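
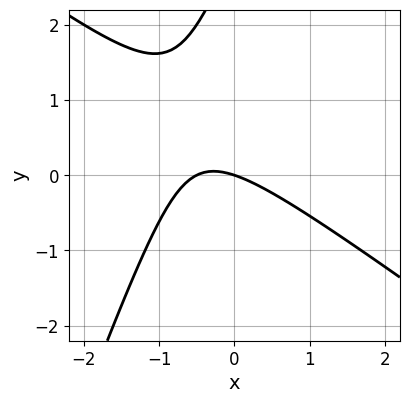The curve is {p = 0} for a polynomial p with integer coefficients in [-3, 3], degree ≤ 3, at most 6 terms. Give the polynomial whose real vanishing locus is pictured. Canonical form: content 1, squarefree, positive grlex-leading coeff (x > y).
Degree: the shape is more complex than any degree-1 curve, so deg p = 2.
From the visible intercepts: one y-axis crossing is at y = 0; it crosses the x-axis at the gridline x = 0.
The integer polynomial consistent with all of this is the stated p.

2*x^2 + 2*x*y - y^2 + x + 3*y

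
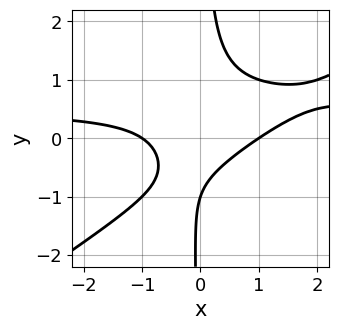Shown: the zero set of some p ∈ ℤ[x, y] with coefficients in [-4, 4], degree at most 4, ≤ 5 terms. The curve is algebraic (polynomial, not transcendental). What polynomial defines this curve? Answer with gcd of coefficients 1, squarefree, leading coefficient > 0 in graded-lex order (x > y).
2*x^2*y - 3*x*y^2 - x^2 + y + 1

First, deg p = 3. A generic line meets the curve in up to 3 points.
Then, from the visible intercepts: the x-axis gridline crossings are at x ∈ {-1, 1}; one y-axis crossing is at y = -1.
Finally, assembling these constraints gives the stated polynomial.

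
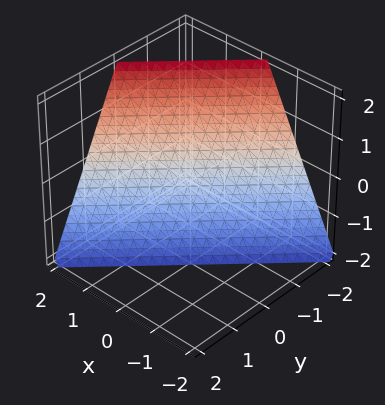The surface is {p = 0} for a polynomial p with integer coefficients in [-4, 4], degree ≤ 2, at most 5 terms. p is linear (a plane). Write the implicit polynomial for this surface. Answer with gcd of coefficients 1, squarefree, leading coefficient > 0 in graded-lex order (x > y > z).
2*x - 2*y - z - 2

1. deg p = 1. The surface is flat (a plane).
2. Reading off the gridlines: one y-axis crossing is at y = -1; one z-axis crossing is at z = -2; it crosses the x-axis at the gridline x = 1.
3. Matching integer coefficients to the picture gives p.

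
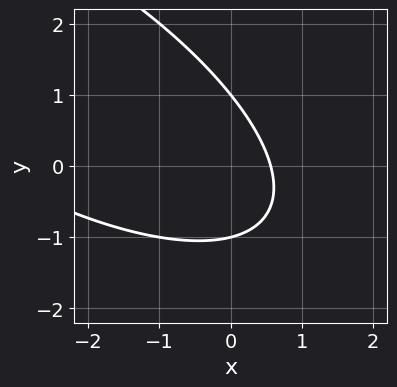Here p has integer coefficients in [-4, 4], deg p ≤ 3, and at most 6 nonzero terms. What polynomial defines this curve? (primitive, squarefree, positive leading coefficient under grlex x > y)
x^2 + 2*x*y + 2*y^2 + 3*x - 2

(a) Degree: no degree-1 curve has this shape, so deg p = 2.
(b) Checking where it meets the axes: among the integer gridlines, it crosses the y-axis at y ∈ {-1, 1}.
(c) Putting this together gives p.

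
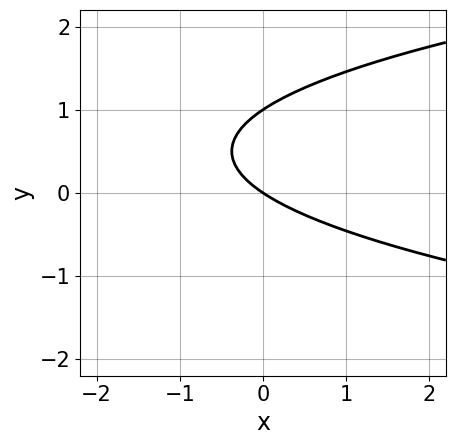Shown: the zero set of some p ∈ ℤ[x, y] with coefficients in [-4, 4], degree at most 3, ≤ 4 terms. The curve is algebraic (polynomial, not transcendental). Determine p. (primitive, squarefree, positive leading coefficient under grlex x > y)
3*y^2 - 2*x - 3*y

deg p = 2. The shape is more complex than any degree-1 curve.
Observable constraints: it crosses the x-axis at the gridline x = 0; among the integer gridlines, it crosses the y-axis at y ∈ {0, 1}.
Matching integer coefficients to the picture gives p.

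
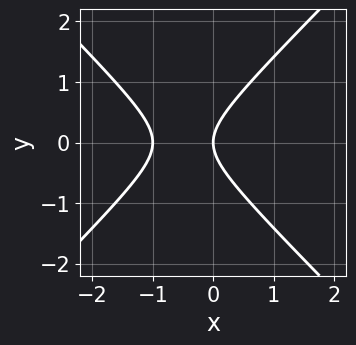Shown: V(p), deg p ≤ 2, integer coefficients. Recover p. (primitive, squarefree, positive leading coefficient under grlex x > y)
(a) deg p = 2. A generic line meets the curve in up to 2 points.
(b) Symmetries: the y ↦ −y reflection is a symmetry, so y appears only in even powers.
(c) Against the integer gridlines: among the integer gridlines, it crosses the x-axis at x ∈ {-1, 0}; it crosses the y-axis at the gridline y = 0.
(d) Fitting integer coefficients to these (and the overall shape) gives p.

x^2 - y^2 + x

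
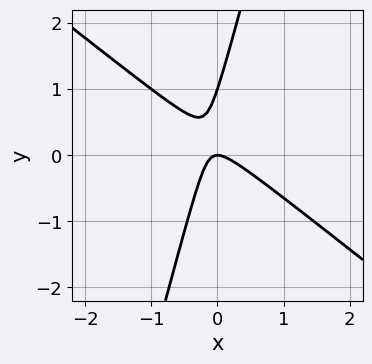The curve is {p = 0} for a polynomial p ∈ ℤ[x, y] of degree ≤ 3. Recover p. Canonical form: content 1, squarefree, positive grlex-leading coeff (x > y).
First, the degree is 2 — a generic line meets the curve in up to 2 points.
Then, against the integer gridlines: the y-axis gridline crossings are at y ∈ {0, 1}; it meets the x-axis at x = 0 (among the integer gridlines).
Finally, matching integer coefficients to the picture gives p.

3*x^2 + 3*x*y - y^2 + y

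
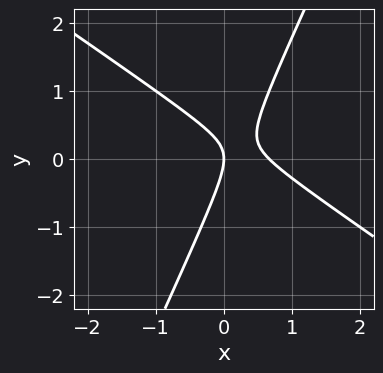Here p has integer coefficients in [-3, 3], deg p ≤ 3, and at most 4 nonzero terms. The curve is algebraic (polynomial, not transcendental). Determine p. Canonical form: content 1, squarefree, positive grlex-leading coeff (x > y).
3*x^2 + 3*x*y - 2*y^2 - 2*x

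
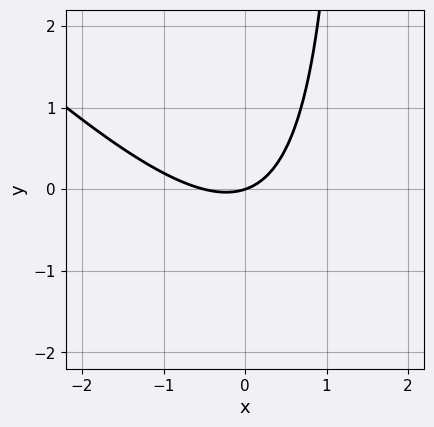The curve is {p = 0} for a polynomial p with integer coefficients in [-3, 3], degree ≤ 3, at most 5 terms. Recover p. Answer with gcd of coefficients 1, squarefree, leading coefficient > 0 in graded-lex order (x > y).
2*x^2 + 2*x*y + x - 3*y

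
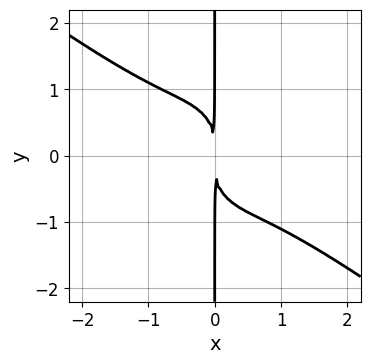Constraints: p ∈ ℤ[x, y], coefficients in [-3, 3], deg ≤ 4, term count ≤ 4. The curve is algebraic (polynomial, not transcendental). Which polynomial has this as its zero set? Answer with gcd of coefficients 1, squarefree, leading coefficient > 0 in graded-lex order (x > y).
First, the degree is 4 — a generic line meets the curve in up to 4 points.
Next, checking where it meets the axes: the visible y-axis segment lies entirely on the curve.
Finally, solving for integer coefficients yields p as stated.

3*x^4 + 3*x^3*y + 2*x*y^3 + 3*x^2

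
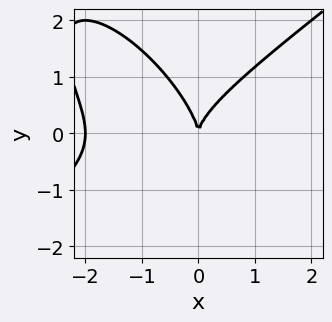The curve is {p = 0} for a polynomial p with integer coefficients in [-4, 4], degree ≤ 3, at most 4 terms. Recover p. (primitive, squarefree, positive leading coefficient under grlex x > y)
First, deg p = 3.
Next, reading off the gridlines: it meets the y-axis at y = 0 (among the integer gridlines); the x-axis gridline crossings are at x ∈ {-2, 0}.
Finally, the integer polynomial consistent with all of this is the stated p.

x^3 - x*y^2 - y^3 + 2*x^2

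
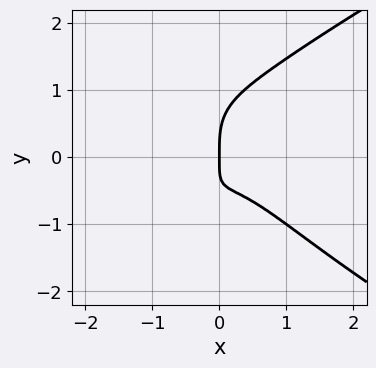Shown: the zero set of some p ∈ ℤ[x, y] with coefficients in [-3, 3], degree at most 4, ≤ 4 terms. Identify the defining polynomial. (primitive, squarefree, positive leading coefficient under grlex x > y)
2*y^4 - 3*x^3 - 3*x*y - 2*x

First, degree: the shape is more complex than any degree-3 curve, so deg p = 4.
Next, checking where it meets the axes: one x-axis crossing is at x = 0; it meets the y-axis at y = 0 (among the integer gridlines).
Finally, solving for integer coefficients yields p as stated.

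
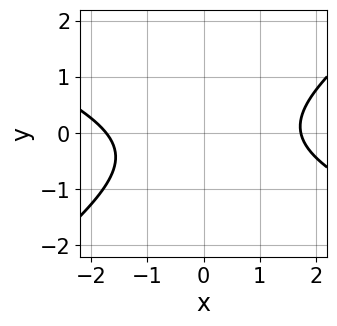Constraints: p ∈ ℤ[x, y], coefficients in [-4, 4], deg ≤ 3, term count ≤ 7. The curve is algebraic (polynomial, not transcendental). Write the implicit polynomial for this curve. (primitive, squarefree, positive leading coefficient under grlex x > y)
(a) Degree: a generic line meets the curve in up to 2 points, so deg p = 2.
(b) Reading off the gridlines: no y-intercept at any integer in the box.
(c) Assembling these constraints gives the stated polynomial.

x^2 + x*y - 3*y^2 - y - 3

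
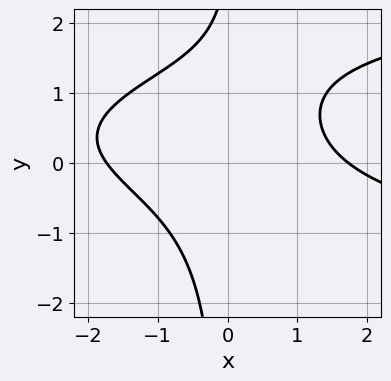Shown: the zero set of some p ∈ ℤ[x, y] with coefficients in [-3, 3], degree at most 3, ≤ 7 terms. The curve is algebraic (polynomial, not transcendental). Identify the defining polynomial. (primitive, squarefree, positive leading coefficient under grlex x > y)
First, degree: the shape is more complex than any degree-2 curve, so deg p = 3.
Then, reading off the gridlines: no y-intercept at any integer in the box.
Finally, assembling these constraints gives the stated polynomial.

2*x*y^2 - x^2 - 2*x*y - y + 3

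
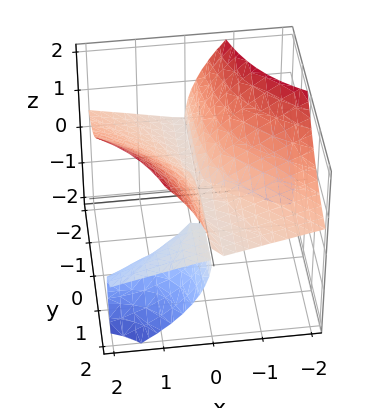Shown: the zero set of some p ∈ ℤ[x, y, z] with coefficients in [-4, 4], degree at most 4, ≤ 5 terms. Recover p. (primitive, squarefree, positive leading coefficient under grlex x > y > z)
The picture has 3 separate pieces. They look like related sheets of one shape, so recover p as a whole.
deg p = 3. A generic line meets the surface in up to 3 points.
Observable constraints: the visible y-axis segment lies entirely on the surface; one z-axis crossing is at z = 0; one x-axis crossing is at x = 0.
Solving for integer coefficients yields p as stated.

2*x*y*z - z^3 + x^2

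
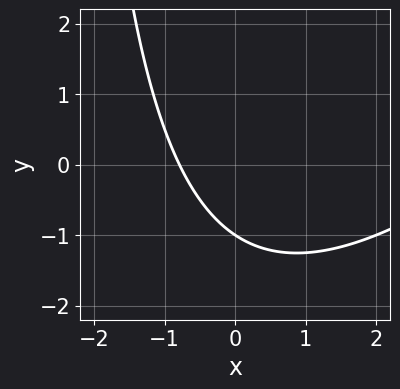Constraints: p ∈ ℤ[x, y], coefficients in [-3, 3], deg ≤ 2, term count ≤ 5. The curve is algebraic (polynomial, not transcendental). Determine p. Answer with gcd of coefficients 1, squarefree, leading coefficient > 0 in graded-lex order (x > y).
x^2 - x*y - 3*x - 3*y - 3

Degree: a generic line meets the curve in up to 2 points, so deg p = 2.
Checking where it meets the axes: it crosses the y-axis at the gridline y = -1.
These observations pin down the coefficients.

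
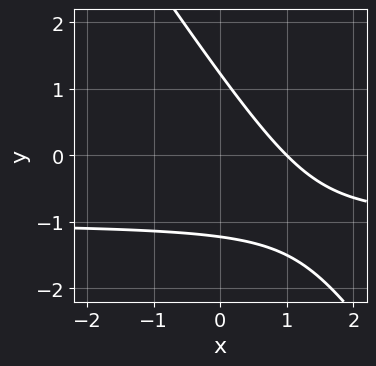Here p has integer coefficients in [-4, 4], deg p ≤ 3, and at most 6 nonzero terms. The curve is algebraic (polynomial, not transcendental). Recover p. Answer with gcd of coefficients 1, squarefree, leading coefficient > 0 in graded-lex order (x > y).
(a) Degree: no degree-1 curve has this shape, so deg p = 2.
(b) From the visible intercepts: one x-axis crossing is at x = 1.
(c) Assembling these constraints gives the stated polynomial.

3*x*y + 2*y^2 + 3*x - 3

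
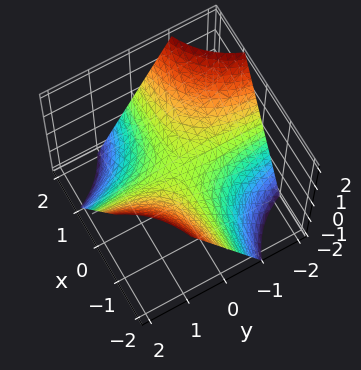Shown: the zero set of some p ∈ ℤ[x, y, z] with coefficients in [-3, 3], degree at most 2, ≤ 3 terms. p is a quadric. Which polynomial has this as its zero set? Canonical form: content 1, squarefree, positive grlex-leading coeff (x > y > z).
1. Degree: a saddle surface; a quadric, so deg p = 2.
2. Checking where it meets the axes: the visible x-axis segment lies entirely on the surface; it meets the z-axis at z = 0 (among the integer gridlines); every point of the y-axis in the box is on the surface.
3. Fitting integer coefficients to these (and the overall shape) gives p.

x*y + z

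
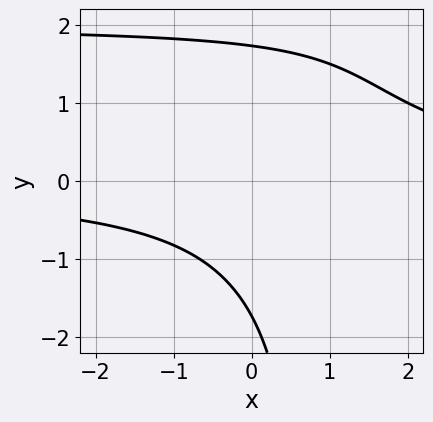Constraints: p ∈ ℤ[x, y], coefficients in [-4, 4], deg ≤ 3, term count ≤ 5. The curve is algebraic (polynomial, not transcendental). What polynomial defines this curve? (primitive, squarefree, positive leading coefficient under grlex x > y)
First, the degree is 3 — a generic line meets the curve in up to 3 points.
Then, reading off the gridlines: it misses every integer gridline on the x-axis.
Finally, the integer polynomial consistent with all of this is the stated p.

x*y^2 - 2*x*y - y^2 + 3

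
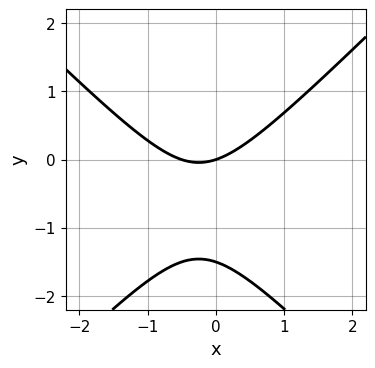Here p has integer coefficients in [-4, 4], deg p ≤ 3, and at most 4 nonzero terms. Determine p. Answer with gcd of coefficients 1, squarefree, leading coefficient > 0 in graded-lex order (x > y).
2*x^2 - 2*y^2 + x - 3*y

(a) Degree: the shape is more complex than any degree-1 curve, so deg p = 2.
(b) Observable constraints: it meets the x-axis at x = 0 (among the integer gridlines); it meets the y-axis at y = 0 (among the integer gridlines).
(c) These observations pin down the coefficients.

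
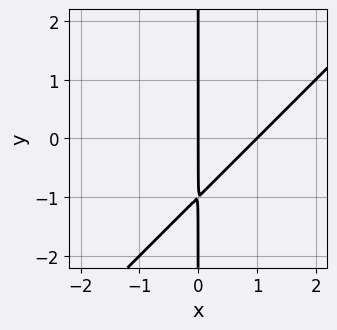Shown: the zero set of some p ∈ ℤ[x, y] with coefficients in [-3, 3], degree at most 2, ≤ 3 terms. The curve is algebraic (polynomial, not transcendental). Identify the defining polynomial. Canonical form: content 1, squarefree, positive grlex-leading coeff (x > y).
x^2 - x*y - x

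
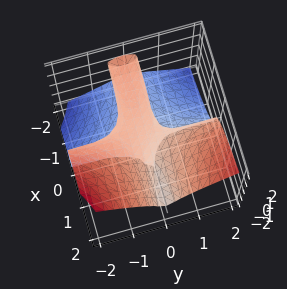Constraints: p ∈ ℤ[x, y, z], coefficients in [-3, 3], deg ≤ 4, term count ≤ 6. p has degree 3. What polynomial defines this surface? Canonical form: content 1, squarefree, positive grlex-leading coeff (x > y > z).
3*x*y^2 - 3*z^3 - x*z - y*z + z

1. Degree: the shape is more complex than any degree-2 surface, so deg p = 3.
2. Reading off the gridlines: it meets the z-axis at z = 0 (among the integer gridlines); the visible y-axis segment lies entirely on the surface; the visible x-axis segment lies entirely on the surface.
3. These observations pin down the coefficients.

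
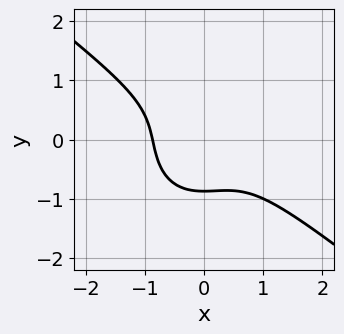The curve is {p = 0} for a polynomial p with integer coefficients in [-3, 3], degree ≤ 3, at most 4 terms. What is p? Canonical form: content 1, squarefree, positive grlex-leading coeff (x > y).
3*x^3 + 2*x^2*y + 3*y^3 + 2

1. Degree: no degree-2 curve has this shape, so deg p = 3.
2. The integer polynomial consistent with all of this is the stated p.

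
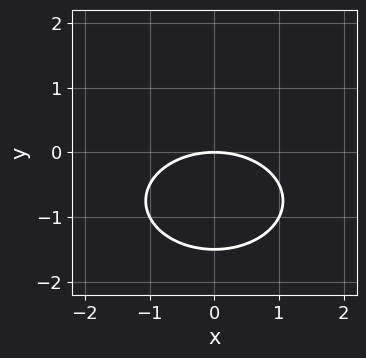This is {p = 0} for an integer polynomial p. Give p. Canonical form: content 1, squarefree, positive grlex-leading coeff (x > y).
1. Degree: a generic line meets the curve in up to 2 points, so deg p = 2.
2. Symmetries: mirror symmetry x ↦ −x ⇒ only even powers of x.
3. Against the integer gridlines: one x-axis crossing is at x = 0; it crosses the y-axis at the gridline y = 0.
4. Assembling these constraints gives the stated polynomial.

x^2 + 2*y^2 + 3*y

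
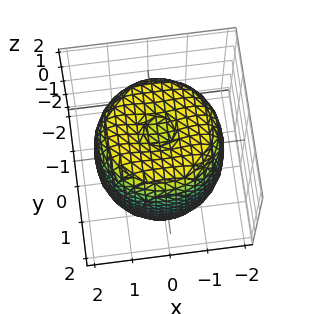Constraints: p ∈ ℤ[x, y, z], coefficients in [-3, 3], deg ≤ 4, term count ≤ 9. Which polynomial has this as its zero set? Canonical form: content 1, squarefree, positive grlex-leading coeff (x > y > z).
1. The degree is 4 — the shape is more complex than any degree-3 surface.
2. Symmetry: every cross-section ⟂ z is a circle, so x, y appear only via x² + y².
3. Observable constraints: a circular section at z = 1 has radius between 1 and 2.
4. The integer polynomial consistent with all of this is the stated p.

x^4 + 2*x^2*y^2 + y^4 - 2*x^2 - 2*y^2 + z^2 - 2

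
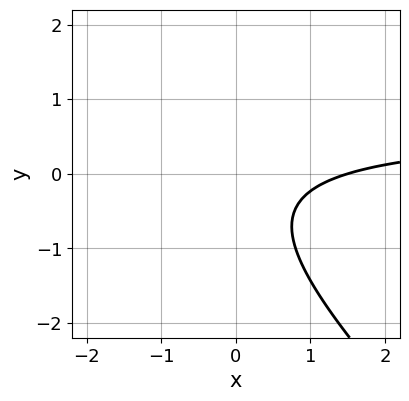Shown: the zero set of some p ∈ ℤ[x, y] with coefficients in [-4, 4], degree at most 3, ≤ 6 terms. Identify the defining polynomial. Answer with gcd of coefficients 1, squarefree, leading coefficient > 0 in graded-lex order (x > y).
The degree is 2 — the shape is more complex than any degree-1 curve.
Checking where it meets the axes: it misses every integer gridline on the y-axis.
Fitting integer coefficients to these (and the overall shape) gives p.

3*x*y + 3*y^2 - 2*x + 2*y + 3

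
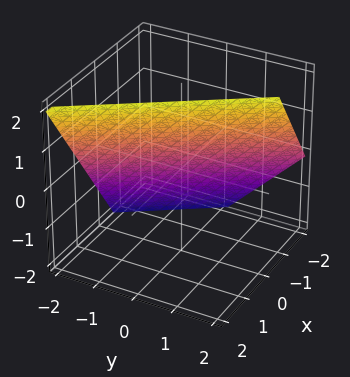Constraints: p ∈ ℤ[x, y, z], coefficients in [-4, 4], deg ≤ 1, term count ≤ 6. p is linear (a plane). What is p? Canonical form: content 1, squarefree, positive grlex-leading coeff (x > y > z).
3*x + 2*y - 2*z + 2

(a) deg p = 1. The surface is flat (a plane).
(b) Reading off the gridlines: it crosses the y-axis at the gridline y = -1; it meets the z-axis at z = 1 (among the integer gridlines).
(c) Fitting integer coefficients to these (and the overall shape) gives p.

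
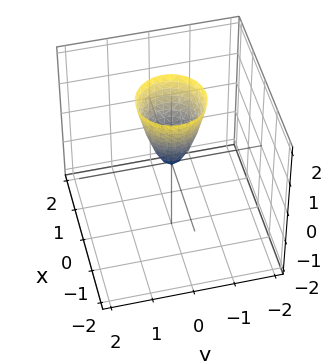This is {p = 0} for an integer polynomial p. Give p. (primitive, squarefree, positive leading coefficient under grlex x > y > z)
(a) deg p = 2.
(b) Symmetries: every cross-section ⟂ z is a circle, so x, y appear only via x² + y².
(c) From the visible intercepts: it meets the x-axis at x = 0 (among the integer gridlines); it meets the y-axis at y = 0 (among the integer gridlines); a circular section at z = 2 has radius between 0 and 1.
(d) Assembling these constraints gives the stated polynomial.

3*x^2 + 3*y^2 - z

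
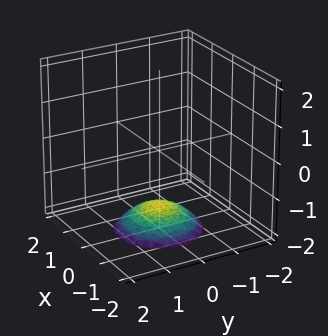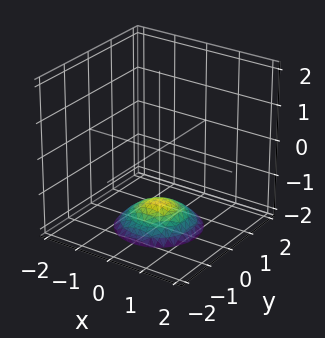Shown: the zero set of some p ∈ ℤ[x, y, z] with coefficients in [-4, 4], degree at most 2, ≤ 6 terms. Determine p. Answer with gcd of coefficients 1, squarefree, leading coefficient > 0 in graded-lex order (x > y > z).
deg p = 2. The shape is more complex than any degree-1 surface.
Symmetries: rotational symmetry about the z-axis ⇒ p depends on x, y only through x² + y².
From the axis intercepts and sections: it misses every integer gridline on the x-axis; the surface avoids every integer y-axis point in the box; a circular section at z = -2 has radius exactly 1.
Together with the visible shape, these determine p as stated.

x^2 + y^2 + 2*z + 3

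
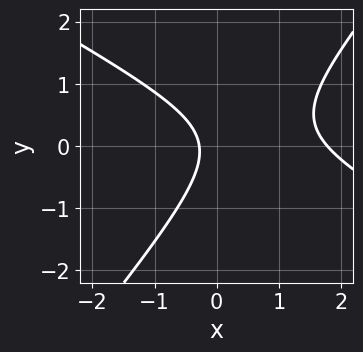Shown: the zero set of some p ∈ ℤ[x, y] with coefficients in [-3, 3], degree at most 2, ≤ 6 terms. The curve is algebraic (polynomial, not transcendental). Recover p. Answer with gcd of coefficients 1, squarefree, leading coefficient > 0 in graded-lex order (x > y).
(a) The degree is 2 — a generic line meets the curve in up to 2 points.
(b) Observable constraints: no y-intercept at any integer in the box.
(c) Putting this together gives p.

2*x^2 + 2*x*y - 3*y^2 - 3*x - 1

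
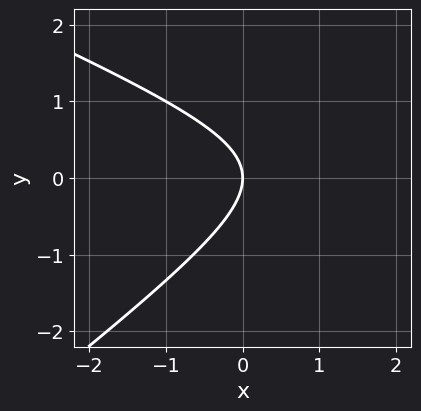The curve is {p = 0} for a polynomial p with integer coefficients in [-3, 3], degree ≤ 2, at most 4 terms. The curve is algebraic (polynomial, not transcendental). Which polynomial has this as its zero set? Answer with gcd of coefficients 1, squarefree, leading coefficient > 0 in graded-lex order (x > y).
x^2 + x*y - 3*y^2 - 3*x

(a) deg p = 2. No degree-1 curve has this shape.
(b) Observable constraints: it meets the y-axis at y = 0 (among the integer gridlines); it crosses the x-axis at the gridline x = 0.
(c) Assembling these constraints gives the stated polynomial.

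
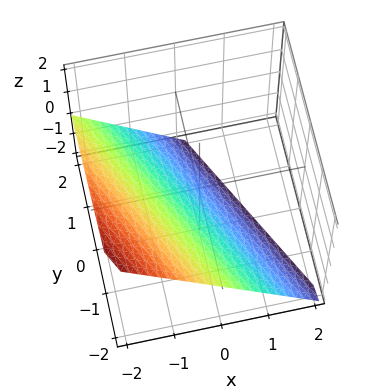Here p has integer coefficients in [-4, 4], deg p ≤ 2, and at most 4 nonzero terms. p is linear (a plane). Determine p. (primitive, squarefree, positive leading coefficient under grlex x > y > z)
First, deg p = 1. The surface is flat (a plane).
Then, reading off the gridlines: it crosses the y-axis at the gridline y = -2; it crosses the x-axis at the gridline x = -1.
Finally, solving for integer coefficients yields p as stated. Check: (0, 0, -1) on the z-axis lies on the surface, and p(0, 0, -1) = 0. ✓

2*x + y + 2*z + 2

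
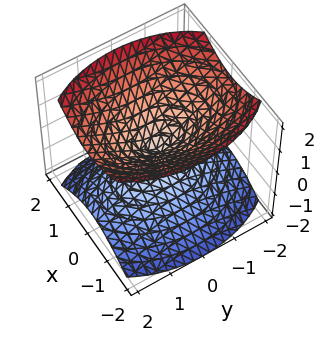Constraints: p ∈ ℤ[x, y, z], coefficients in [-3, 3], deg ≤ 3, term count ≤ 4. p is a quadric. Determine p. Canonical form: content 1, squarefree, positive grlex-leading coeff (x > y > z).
1. I count 2 distinct pieces. Treating them together as one polynomial.
2. Degree: two nappes meeting at a single point; a quadric, so deg p = 2.
3. Symmetries: it's symmetric under z → −z, forcing even powers of z; it's symmetric under y → −y, forcing even powers of y; it's symmetric under x → −x, forcing even powers of x.
4. From the visible intercepts: one z-axis crossing is at z = 0; it meets the x-axis at x = 0 (among the integer gridlines); one y-axis crossing is at y = 0.
5. Together with the visible shape, these determine p as stated.

2*x^2 + y^2 - 2*z^2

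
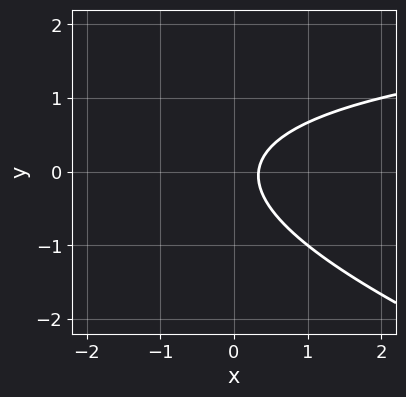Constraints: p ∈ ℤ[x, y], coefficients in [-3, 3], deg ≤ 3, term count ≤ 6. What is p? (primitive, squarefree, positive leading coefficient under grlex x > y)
x*y + 3*y^2 - 3*x + 1

1. Degree: the shape is more complex than any degree-1 curve, so deg p = 2.
2. From the visible intercepts: the curve avoids every integer y-axis point in the box.
3. Solving for integer coefficients yields p as stated.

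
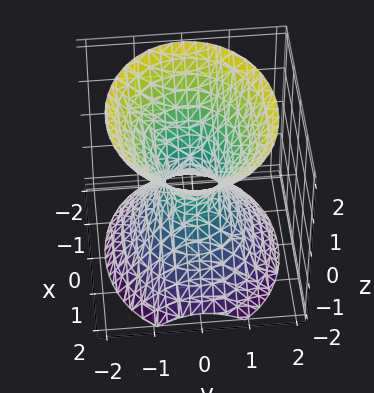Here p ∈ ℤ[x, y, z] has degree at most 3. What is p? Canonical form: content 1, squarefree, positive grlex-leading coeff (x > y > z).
Degree: one connected sheet with a waist; a quadric, so deg p = 2.
Symmetries: mirror symmetry y ↦ −y ⇒ only even powers of y; it's symmetric under z → −z, forcing even powers of z; the x ↦ −x reflection is a symmetry, so x appears only in even powers.
Checking where it meets the axes: it misses every integer gridline on the z-axis.
Assembling these constraints gives the stated polynomial.

2*x^2 + 3*y^2 - 2*z^2 - 1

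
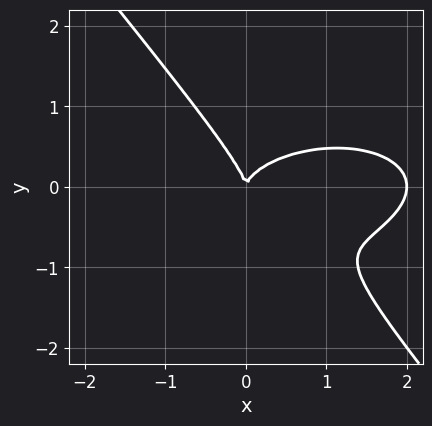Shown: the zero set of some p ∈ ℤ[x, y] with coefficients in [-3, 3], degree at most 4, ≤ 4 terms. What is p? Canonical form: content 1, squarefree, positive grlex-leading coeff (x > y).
First, the degree is 3 — the shape is more complex than any degree-2 curve.
Next, against the integer gridlines: the x-axis gridline crossings are at x ∈ {0, 2}; it meets the y-axis at y = 0 (among the integer gridlines).
Finally, together with the visible shape, these determine p as stated.

x^3 + 3*x*y^2 + 3*y^3 - 2*x^2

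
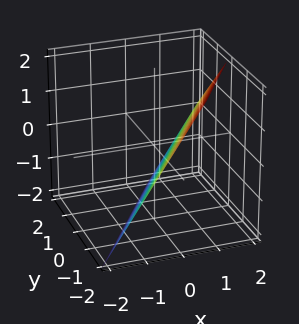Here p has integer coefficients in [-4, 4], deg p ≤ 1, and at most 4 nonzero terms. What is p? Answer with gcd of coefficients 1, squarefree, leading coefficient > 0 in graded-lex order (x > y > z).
1. Degree: every cross-section is a straight line — this is a plane, so deg p = 1.
2. Against the integer gridlines: one y-axis crossing is at y = -1; it meets the z-axis at z = -1 (among the integer gridlines).
3. These observations pin down the coefficients.

3*x - 2*y - 2*z - 2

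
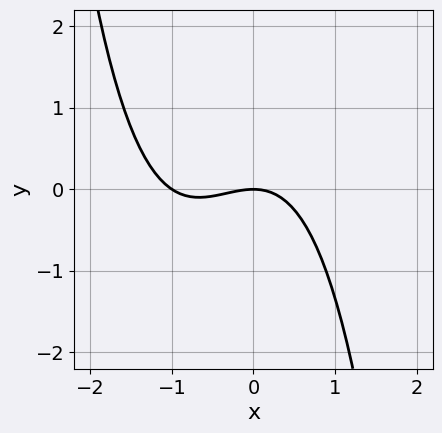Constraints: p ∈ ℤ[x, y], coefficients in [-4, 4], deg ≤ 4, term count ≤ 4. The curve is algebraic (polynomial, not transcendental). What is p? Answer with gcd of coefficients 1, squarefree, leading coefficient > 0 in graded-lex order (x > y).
Degree: a generic line meets the curve in up to 3 points, so deg p = 3.
From the axis intercepts and sections: one y-axis crossing is at y = 0; the x-axis gridline crossings are at x ∈ {-1, 0}.
Solving for integer coefficients yields p as stated.

2*x^3 + 2*x^2 + 3*y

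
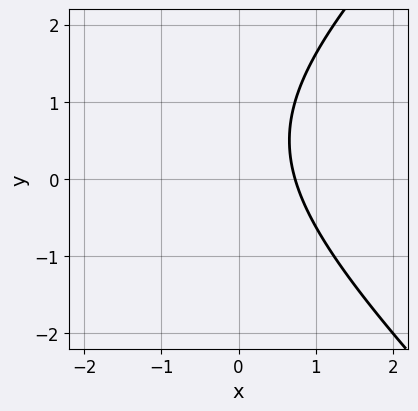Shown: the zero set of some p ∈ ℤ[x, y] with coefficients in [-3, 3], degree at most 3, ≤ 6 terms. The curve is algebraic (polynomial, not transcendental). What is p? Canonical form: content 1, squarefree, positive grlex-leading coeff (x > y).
x^2 - y^2 + 2*x + y - 2

The degree is 2 — a generic line meets the curve in up to 2 points.
From the axis intercepts and sections: no y-intercept at any integer in the box.
Fitting integer coefficients to these (and the overall shape) gives p.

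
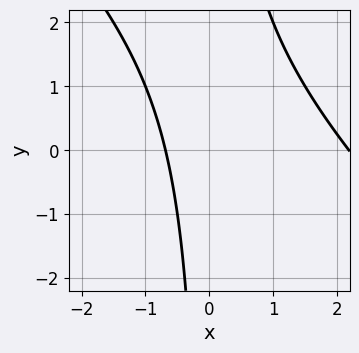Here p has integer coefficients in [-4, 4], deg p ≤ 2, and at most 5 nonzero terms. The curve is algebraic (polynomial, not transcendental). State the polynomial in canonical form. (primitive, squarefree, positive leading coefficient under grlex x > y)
2*x^2 + 2*x*y - 3*x - 3

(a) The degree is 2 — no degree-1 curve has this shape.
(b) Checking where it meets the axes: it misses every integer gridline on the y-axis.
(c) Solving for integer coefficients yields p as stated.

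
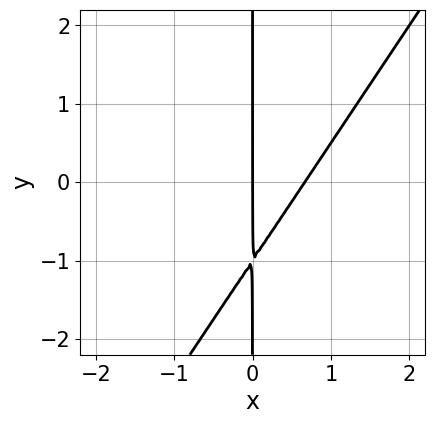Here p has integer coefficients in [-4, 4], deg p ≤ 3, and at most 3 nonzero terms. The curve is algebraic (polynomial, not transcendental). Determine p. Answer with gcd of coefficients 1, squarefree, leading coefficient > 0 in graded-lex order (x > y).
3*x^2 - 2*x*y - 2*x

(a) deg p = 2. A generic line meets the curve in up to 2 points.
(b) Checking where it meets the axes: it meets the x-axis at x = 0 (among the integer gridlines); the visible y-axis segment lies entirely on the curve.
(c) Matching integer coefficients to the picture gives p.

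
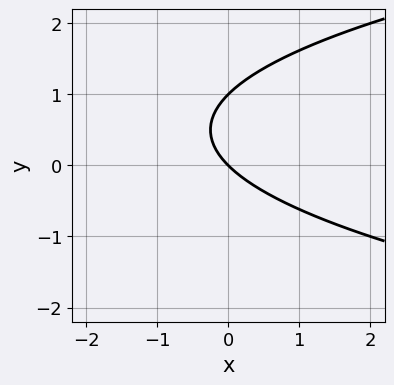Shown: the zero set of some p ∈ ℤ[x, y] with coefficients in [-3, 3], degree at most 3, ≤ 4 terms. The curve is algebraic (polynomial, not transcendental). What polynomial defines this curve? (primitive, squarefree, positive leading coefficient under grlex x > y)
y^2 - x - y

1. The degree is 2 — a generic line meets the curve in up to 2 points.
2. Observable constraints: one x-axis crossing is at x = 0; the y-axis gridline crossings are at y ∈ {0, 1}.
3. These observations pin down the coefficients.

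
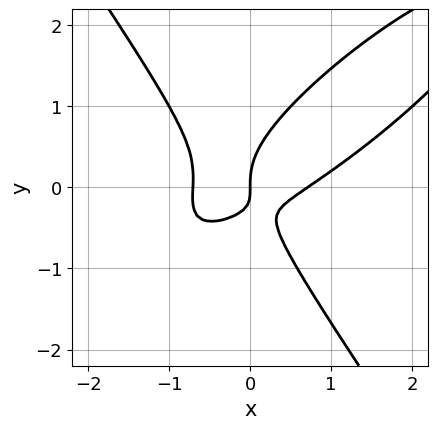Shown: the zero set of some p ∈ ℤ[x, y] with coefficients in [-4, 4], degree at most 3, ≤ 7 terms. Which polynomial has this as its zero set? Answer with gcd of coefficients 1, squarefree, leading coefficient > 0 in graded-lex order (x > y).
First, the degree is 3 — no degree-2 curve has this shape.
Then, checking where it meets the axes: one y-axis crossing is at y = 0; one x-axis crossing is at x = 0.
Finally, assembling these constraints gives the stated polynomial.

2*x^3 - 3*x^2*y + 2*y^3 - 2*x*y - x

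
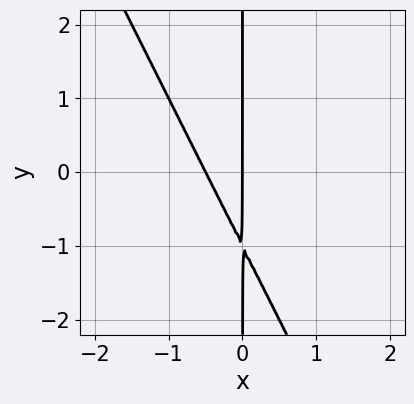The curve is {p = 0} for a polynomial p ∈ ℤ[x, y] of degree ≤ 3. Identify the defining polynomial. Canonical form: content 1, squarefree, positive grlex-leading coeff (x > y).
(a) Degree: no degree-1 curve has this shape, so deg p = 2.
(b) From the axis intercepts and sections: every point of the y-axis in the box is on the curve; one x-axis crossing is at x = 0.
(c) Matching integer coefficients to the picture gives p.

2*x^2 + x*y + x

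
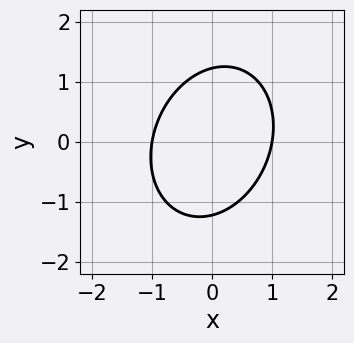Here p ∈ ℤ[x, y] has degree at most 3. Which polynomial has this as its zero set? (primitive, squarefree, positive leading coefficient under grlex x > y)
3*x^2 - x*y + 2*y^2 - 3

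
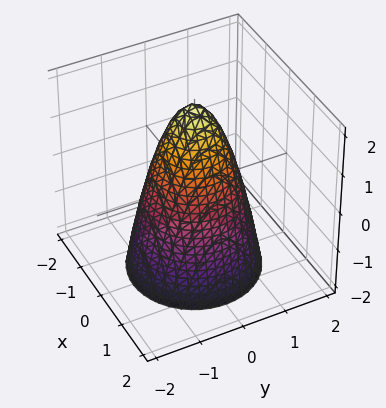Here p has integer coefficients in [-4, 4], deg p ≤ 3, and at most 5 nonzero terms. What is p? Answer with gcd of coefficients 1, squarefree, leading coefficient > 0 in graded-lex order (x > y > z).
The degree is 2 — no degree-1 surface has this shape.
Symmetry: every cross-section ⟂ z is a circle, so x, y appear only via x² + y².
Checking where it meets the axes: it crosses the z-axis at the gridline z = 2; among the integer gridlines, it crosses the y-axis at y ∈ {-1, 1}; a circular section at z = 1 has radius between 0 and 1; the x-axis gridline crossings are at x ∈ {-1, 1}.
Matching integer coefficients to the picture gives p.

2*x^2 + 2*y^2 + z - 2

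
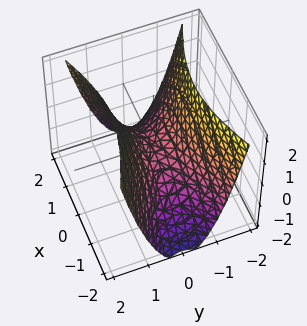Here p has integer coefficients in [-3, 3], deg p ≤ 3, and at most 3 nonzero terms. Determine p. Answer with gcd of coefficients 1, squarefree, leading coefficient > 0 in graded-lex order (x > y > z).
x^2 - 3*y^2 + 2*z

(a) Degree: a saddle surface; a quadric, so deg p = 2.
(b) Symmetries: the x ↦ −x reflection is a symmetry, so x appears only in even powers; mirror symmetry y ↦ −y ⇒ only even powers of y.
(c) Observable constraints: it crosses the x-axis at the gridline x = 0; one z-axis crossing is at z = 0.
(d) These observations pin down the coefficients.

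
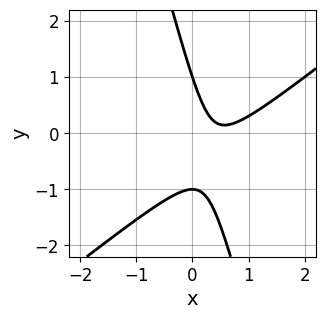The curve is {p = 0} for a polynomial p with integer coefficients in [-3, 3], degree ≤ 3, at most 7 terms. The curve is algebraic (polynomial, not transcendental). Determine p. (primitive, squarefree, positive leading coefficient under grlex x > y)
1. deg p = 2. No degree-1 curve has this shape.
2. From the axis intercepts and sections: it misses every integer gridline on the x-axis; the y-axis gridline crossings are at y ∈ {-1, 1}.
3. Solving for integer coefficients yields p as stated.

3*x^2 - 3*x*y - y^2 - 3*x + 1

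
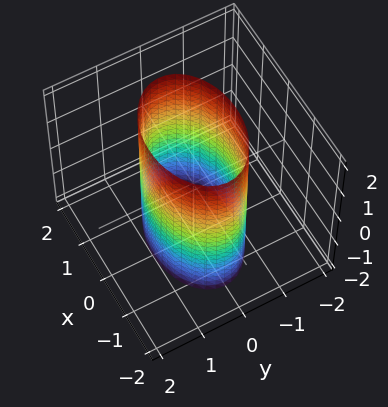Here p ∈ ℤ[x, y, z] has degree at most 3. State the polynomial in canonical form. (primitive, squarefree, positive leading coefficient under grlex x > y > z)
x^2 + 2*y^2 - 2

First, deg p = 2. Constant cross-section along one axis; a quadric.
Then, symmetries: the y ↦ −y reflection is a symmetry, so y appears only in even powers; mirror symmetry x ↦ −x ⇒ only even powers of x; mirror symmetry z ↦ −z ⇒ only even powers of z.
Next, reading off the gridlines: it misses every integer gridline on the z-axis; the y-axis gridline crossings are at y ∈ {-1, 1}.
Finally, together with the visible shape, these determine p as stated.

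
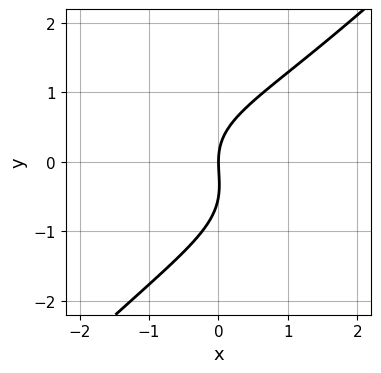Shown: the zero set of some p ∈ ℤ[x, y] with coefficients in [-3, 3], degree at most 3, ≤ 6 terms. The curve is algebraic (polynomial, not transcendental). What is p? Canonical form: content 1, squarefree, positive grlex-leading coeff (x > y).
1. The degree is 3 — the shape is more complex than any degree-2 curve.
2. Reading off the gridlines: one x-axis crossing is at x = 0; it crosses the y-axis at the gridline y = 0.
3. The integer polynomial consistent with all of this is the stated p.

x^2*y + x*y^2 - 2*y^3 - y^2 + 3*x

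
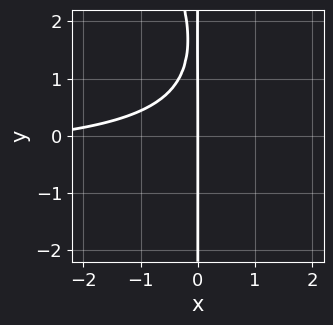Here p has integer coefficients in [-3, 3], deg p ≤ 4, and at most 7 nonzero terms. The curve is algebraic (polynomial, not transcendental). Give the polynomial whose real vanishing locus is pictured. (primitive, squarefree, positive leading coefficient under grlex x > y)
2*x^2*y + x*y^2 + x^2 - 3*x*y + 3*x

First, deg p = 3. The shape is more complex than any degree-2 curve.
Next, checking where it meets the axes: every point of the y-axis in the box is on the curve; it meets the x-axis at x = 0 (among the integer gridlines).
Finally, together with the visible shape, these determine p as stated.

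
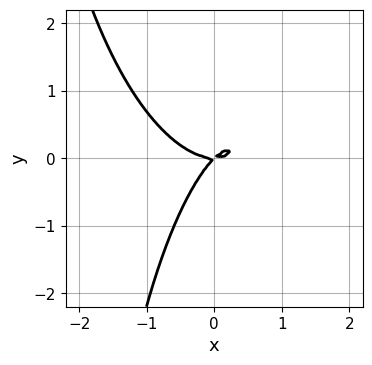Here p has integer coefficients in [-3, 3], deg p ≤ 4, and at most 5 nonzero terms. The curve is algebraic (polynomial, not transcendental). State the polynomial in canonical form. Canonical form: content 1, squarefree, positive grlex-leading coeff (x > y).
3*x^3 + x*y^2 - 3*x*y + 3*y^2

1. The degree is 3 — the shape is more complex than any degree-2 curve.
2. From the axis intercepts and sections: it meets the x-axis at x = 0 (among the integer gridlines); it crosses the y-axis at the gridline y = 0.
3. Together with the visible shape, these determine p as stated.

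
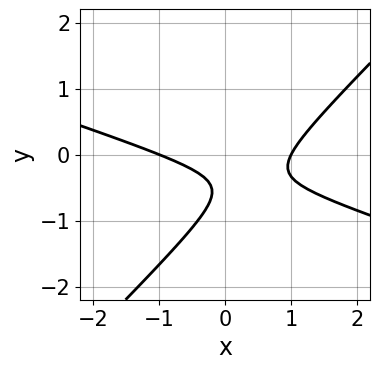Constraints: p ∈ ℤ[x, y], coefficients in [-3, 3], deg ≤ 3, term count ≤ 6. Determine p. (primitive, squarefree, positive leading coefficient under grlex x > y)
First, deg p = 2.
Next, observable constraints: no y-intercept at any integer in the box; among the integer gridlines, it crosses the x-axis at x ∈ {-1, 1}.
Finally, solving for integer coefficients yields p as stated.

x^2 + 2*x*y - 3*y^2 - 3*y - 1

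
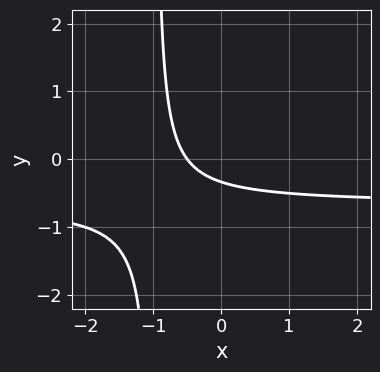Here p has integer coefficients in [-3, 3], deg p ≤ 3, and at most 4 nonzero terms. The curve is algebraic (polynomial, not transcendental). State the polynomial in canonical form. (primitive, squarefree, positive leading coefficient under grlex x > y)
3*x*y + 2*x + 3*y + 1

1. Degree: a generic line meets the curve in up to 2 points, so deg p = 2.
2. Solving for integer coefficients yields p as stated.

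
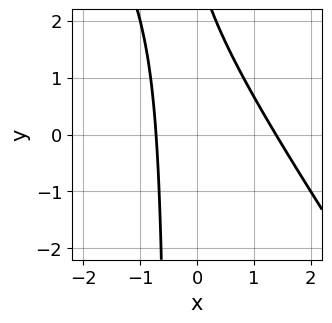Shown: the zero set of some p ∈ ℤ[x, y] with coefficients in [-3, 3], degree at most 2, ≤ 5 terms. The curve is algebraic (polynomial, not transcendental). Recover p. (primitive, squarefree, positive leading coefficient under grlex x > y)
3*x^2 + 2*x*y - 2*x + y - 3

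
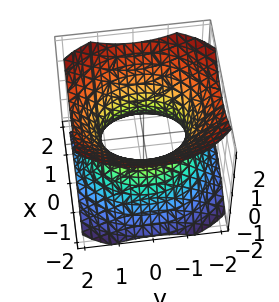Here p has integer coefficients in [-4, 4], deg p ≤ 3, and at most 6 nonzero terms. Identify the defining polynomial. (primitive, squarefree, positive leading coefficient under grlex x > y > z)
1. The degree is 2 — one connected sheet with a waist; a quadric.
2. Symmetries: it's symmetric under z → −z, forcing even powers of z; the y ↦ −y reflection is a symmetry, so y appears only in even powers; mirror symmetry x ↦ −x ⇒ only even powers of x.
3. Observable constraints: the x-axis gridline crossings are at x ∈ {-1, 1}; the surface avoids every integer z-axis point in the box.
4. Putting this together gives p.

3*x^2 + 2*y^2 - 3*z^2 - 3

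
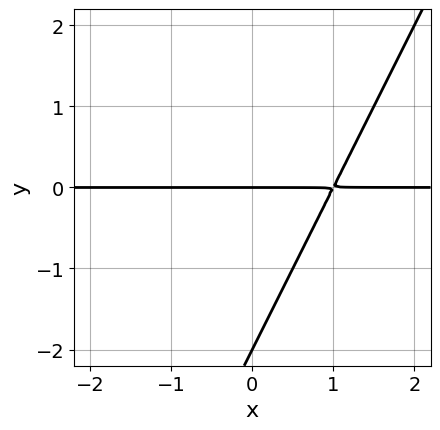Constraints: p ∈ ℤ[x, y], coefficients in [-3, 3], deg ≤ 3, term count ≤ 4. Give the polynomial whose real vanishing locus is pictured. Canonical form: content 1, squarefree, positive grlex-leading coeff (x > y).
1. deg p = 2. The shape is more complex than any degree-1 curve.
2. From the axis intercepts and sections: the visible x-axis segment lies entirely on the curve; among the integer gridlines, it crosses the y-axis at y ∈ {-2, 0}.
3. The integer polynomial consistent with all of this is the stated p.

2*x*y - y^2 - 2*y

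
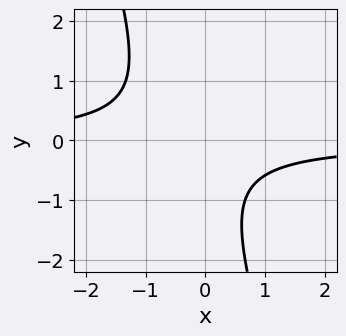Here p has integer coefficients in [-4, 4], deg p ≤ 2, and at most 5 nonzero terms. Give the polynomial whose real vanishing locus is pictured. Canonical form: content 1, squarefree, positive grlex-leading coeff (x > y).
deg p = 2. No degree-1 curve has this shape.
Observable constraints: no y-intercept at any integer in the box; the curve avoids every integer x-axis point in the box.
The integer polynomial consistent with all of this is the stated p.

3*x*y + y^2 + y + 2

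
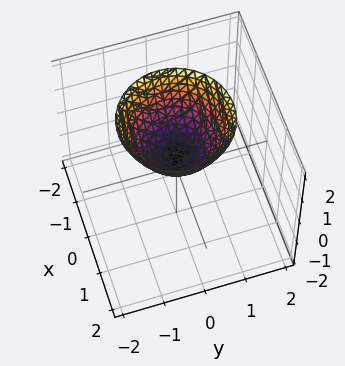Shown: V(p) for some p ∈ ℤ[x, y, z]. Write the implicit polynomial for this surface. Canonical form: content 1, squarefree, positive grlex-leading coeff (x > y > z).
3*x^2 + 3*y^2 - 3*z + 1

First, degree: a generic line meets the surface in up to 2 points, so deg p = 2.
Next, symmetries: rotational symmetry about the z-axis ⇒ p depends on x, y only through x² + y².
Then, observable constraints: no x-intercept at any integer in the box; no y-intercept at any integer in the box.
Finally, the integer polynomial consistent with all of this is the stated p.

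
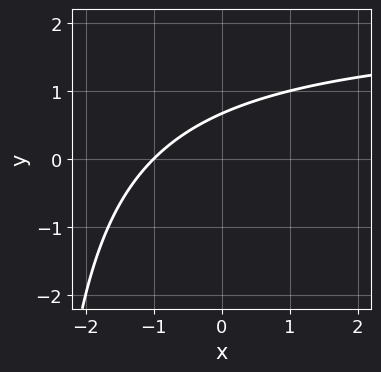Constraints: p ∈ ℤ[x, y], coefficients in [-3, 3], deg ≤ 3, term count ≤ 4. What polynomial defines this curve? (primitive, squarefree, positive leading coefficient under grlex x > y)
The degree is 2 — no degree-1 curve has this shape.
Against the integer gridlines: one x-axis crossing is at x = -1.
Fitting integer coefficients to these (and the overall shape) gives p.

x*y - 2*x + 3*y - 2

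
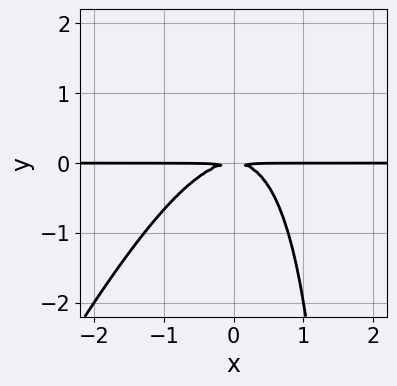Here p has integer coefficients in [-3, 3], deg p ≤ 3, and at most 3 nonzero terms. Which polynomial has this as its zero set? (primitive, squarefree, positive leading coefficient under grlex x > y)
The degree is 3 — a generic line meets the curve in up to 3 points.
Reading off the gridlines: every point of the x-axis in the box is on the curve.
Solving for integer coefficients yields p as stated.

2*x^2*y - x*y^2 + 2*y^2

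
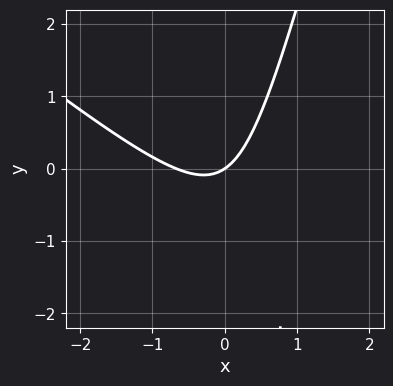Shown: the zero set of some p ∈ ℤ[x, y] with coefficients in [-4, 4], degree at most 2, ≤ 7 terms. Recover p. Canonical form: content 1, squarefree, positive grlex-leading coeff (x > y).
3*x^2 + 3*x*y - y^2 + 2*x - 3*y

1. The degree is 2 — the shape is more complex than any degree-1 curve.
2. Checking where it meets the axes: it crosses the y-axis at the gridline y = 0; it meets the x-axis at x = 0 (among the integer gridlines).
3. The integer polynomial consistent with all of this is the stated p.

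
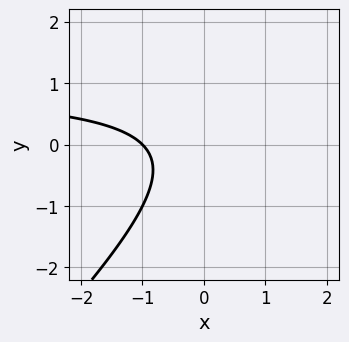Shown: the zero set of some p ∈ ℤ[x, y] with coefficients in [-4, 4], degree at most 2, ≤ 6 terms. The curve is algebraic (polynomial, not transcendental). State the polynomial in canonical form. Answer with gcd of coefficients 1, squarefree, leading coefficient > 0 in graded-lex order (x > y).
x*y - y^2 - x - 1

(a) The degree is 2 — a generic line meets the curve in up to 2 points.
(b) Against the integer gridlines: one x-axis crossing is at x = -1; the curve avoids every integer y-axis point in the box.
(c) Assembling these constraints gives the stated polynomial.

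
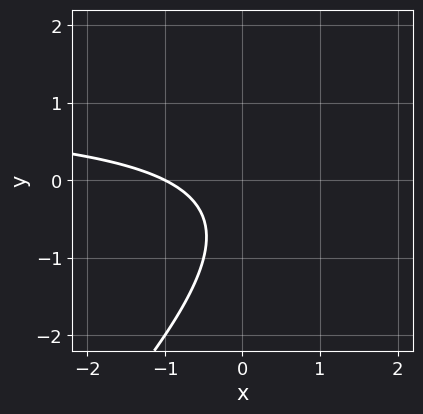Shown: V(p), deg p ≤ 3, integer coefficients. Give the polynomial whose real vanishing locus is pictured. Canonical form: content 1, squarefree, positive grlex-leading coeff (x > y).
x*y - y^2 - x - y - 1

(a) Degree: a generic line meets the curve in up to 2 points, so deg p = 2.
(b) Observable constraints: no y-intercept at any integer in the box; it meets the x-axis at x = -1 (among the integer gridlines).
(c) Fitting integer coefficients to these (and the overall shape) gives p.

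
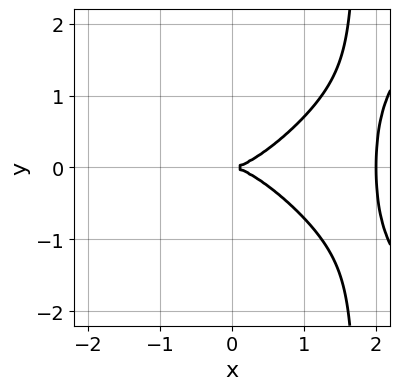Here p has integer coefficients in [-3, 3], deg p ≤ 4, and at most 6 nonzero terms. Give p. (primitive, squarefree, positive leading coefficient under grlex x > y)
x^4 - x^2*y^2 - 2*x^3 + 3*y^2

The degree is 4 — the shape is more complex than any degree-3 curve.
Symmetries: the y ↦ −y reflection is a symmetry, so y appears only in even powers.
Observable constraints: among the integer gridlines, it crosses the x-axis at x ∈ {0, 2}; it crosses the y-axis at the gridline y = 0.
Assembling these constraints gives the stated polynomial.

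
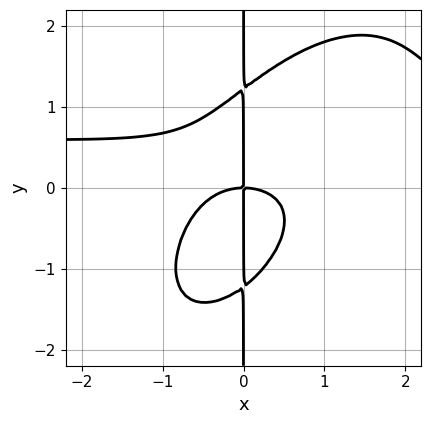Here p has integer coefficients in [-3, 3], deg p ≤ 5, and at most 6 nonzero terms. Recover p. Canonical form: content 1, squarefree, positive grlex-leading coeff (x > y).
3*x^3*y - 3*x^2*y^2 + 2*x*y^3 - 2*x^3 - 3*x*y

(a) deg p = 4. A generic line meets the curve in up to 4 points.
(b) Against the integer gridlines: the visible y-axis segment lies entirely on the curve; one x-axis crossing is at x = 0.
(c) The integer polynomial consistent with all of this is the stated p.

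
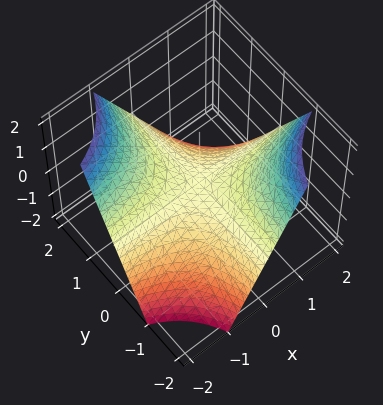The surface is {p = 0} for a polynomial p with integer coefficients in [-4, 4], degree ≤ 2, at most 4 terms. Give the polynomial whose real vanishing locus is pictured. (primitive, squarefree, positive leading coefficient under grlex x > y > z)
1. The degree is 2 — a saddle surface; a quadric.
2. From the visible intercepts: the visible y-axis segment lies entirely on the surface; it meets the z-axis at z = 0 (among the integer gridlines); the visible x-axis segment lies entirely on the surface.
3. These observations pin down the coefficients.

x*y + z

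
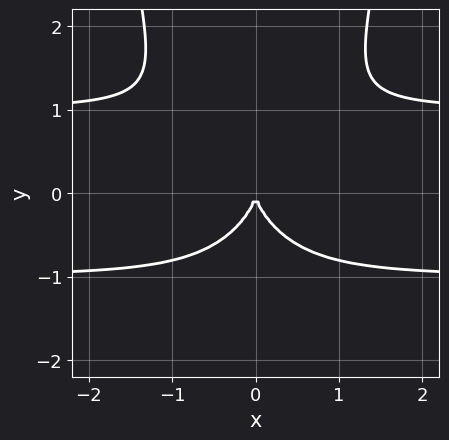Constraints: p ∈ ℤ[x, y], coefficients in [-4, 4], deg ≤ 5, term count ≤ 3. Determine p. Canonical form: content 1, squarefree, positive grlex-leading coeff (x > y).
3*x^2*y^2 - 2*y^3 - 3*x^2

Degree: no degree-3 curve has this shape, so deg p = 4.
Symmetries: it's symmetric under x → −x, forcing even powers of x.
Against the integer gridlines: one x-axis crossing is at x = 0; one y-axis crossing is at y = 0.
Putting this together gives p.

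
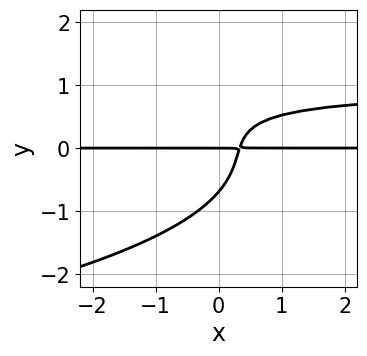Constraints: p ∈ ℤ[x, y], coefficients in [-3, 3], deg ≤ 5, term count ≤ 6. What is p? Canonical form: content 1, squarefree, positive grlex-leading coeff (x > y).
3*y^4 + 3*x*y^2 - 3*x*y + y

Degree: a generic line meets the curve in up to 4 points, so deg p = 4.
Reading off the gridlines: it meets the y-axis at y = 0 (among the integer gridlines); every point of the x-axis in the box is on the curve.
Matching integer coefficients to the picture gives p.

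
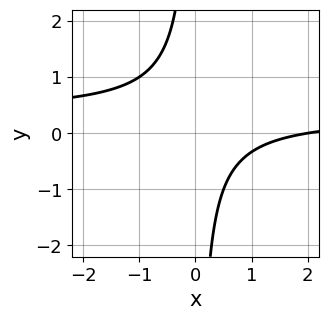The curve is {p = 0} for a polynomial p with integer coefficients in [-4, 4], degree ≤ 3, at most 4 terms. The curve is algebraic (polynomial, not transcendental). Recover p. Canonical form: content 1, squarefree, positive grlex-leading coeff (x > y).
First, degree: no degree-1 curve has this shape, so deg p = 2.
Then, observable constraints: one x-axis crossing is at x = 2; no y-intercept at any integer in the box.
Finally, the integer polynomial consistent with all of this is the stated p.

3*x*y - x + 2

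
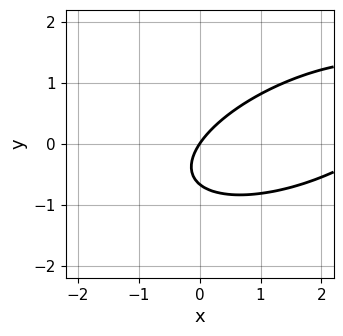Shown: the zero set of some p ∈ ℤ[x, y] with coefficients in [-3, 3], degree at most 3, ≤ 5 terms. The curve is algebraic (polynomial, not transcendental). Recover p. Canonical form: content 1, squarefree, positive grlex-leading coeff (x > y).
x^2 - 2*x*y + 3*y^2 - 3*x + 2*y

The degree is 2 — the shape is more complex than any degree-1 curve.
Against the integer gridlines: it meets the x-axis at x = 0 (among the integer gridlines); one y-axis crossing is at y = 0.
Assembling these constraints gives the stated polynomial.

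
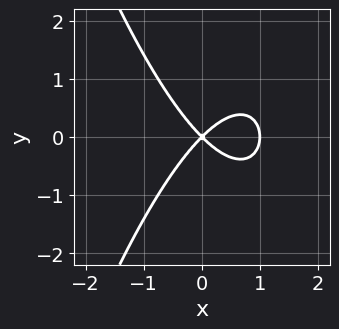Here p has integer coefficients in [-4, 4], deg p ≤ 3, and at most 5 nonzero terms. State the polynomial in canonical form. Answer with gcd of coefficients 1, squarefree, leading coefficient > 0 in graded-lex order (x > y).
1. Degree: no degree-2 curve has this shape, so deg p = 3.
2. Symmetries: the y ↦ −y reflection is a symmetry, so y appears only in even powers.
3. Observable constraints: one y-axis crossing is at y = 0; among the integer gridlines, it crosses the x-axis at x ∈ {0, 1}.
4. These observations pin down the coefficients.

x^3 - x^2 + y^2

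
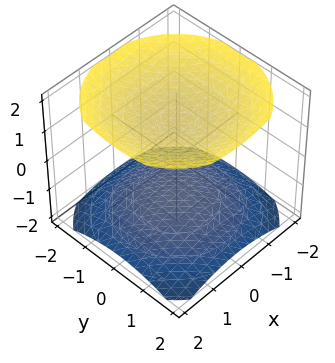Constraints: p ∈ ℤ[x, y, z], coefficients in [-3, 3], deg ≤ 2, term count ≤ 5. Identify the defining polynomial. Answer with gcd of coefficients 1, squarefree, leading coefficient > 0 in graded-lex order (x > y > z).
x^2 + y^2 - 2*z^2 + 3

I count 2 distinct pieces.
deg p = 2.
Symmetries: rotational symmetry about the z-axis ⇒ p depends on x, y only through x² + y²; it's symmetric under z → −z, forcing even powers of z.
Against the integer gridlines: it misses every integer gridline on the x-axis; it misses every integer gridline on the y-axis.
Matching integer coefficients to the picture gives p.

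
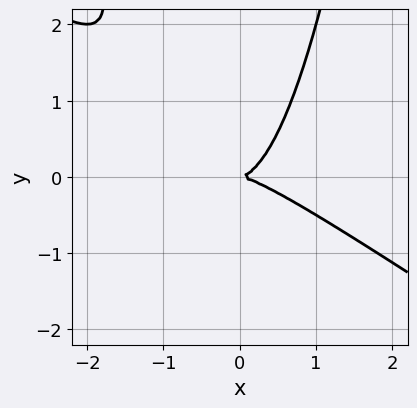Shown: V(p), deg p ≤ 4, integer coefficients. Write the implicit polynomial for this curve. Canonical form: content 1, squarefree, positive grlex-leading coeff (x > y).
1. The degree is 3 — no degree-2 curve has this shape.
2. Observable constraints: it meets the y-axis at y = 0 (among the integer gridlines); one x-axis crossing is at x = 0.
3. Solving for integer coefficients yields p as stated.

2*x^3 + 3*x^2*y - 2*y^2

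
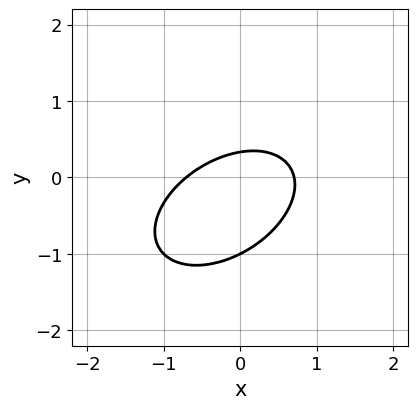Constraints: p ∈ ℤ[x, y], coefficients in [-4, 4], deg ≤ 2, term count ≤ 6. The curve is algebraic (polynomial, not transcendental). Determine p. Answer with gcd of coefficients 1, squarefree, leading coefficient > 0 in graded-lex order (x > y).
2*x^2 - 2*x*y + 3*y^2 + 2*y - 1

deg p = 2. No degree-1 curve has this shape.
From the visible intercepts: it crosses the y-axis at the gridline y = -1.
Solving for integer coefficients yields p as stated.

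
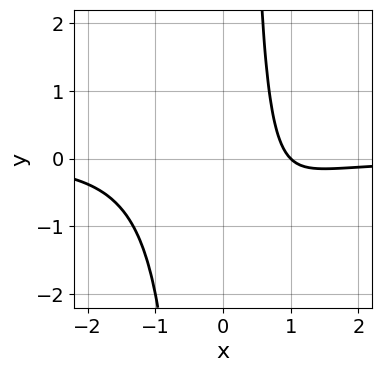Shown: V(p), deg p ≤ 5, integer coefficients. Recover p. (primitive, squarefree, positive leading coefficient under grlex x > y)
x^3*y + x - 1

(a) deg p = 4.
(b) From the axis intercepts and sections: it meets the x-axis at x = 1 (among the integer gridlines); no y-intercept at any integer in the box.
(c) Together with the visible shape, these determine p as stated.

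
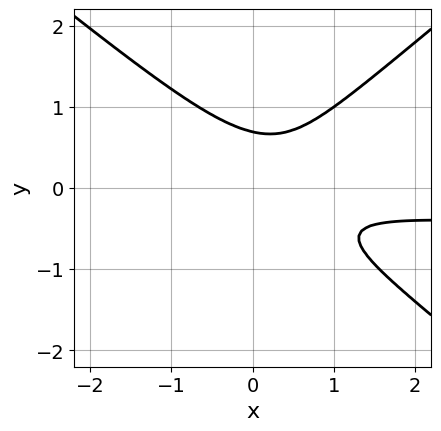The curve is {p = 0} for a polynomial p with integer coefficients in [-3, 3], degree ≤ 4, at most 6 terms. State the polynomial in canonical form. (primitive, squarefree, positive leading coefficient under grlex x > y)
2*x^2*y - 3*y^3 + x^2 - x + 1

The degree is 3 — the shape is more complex than any degree-2 curve.
Checking where it meets the axes: the curve avoids every integer x-axis point in the box.
Together with the visible shape, these determine p as stated.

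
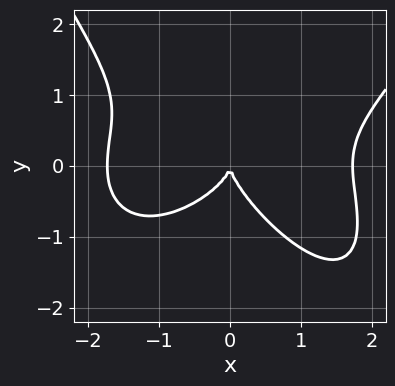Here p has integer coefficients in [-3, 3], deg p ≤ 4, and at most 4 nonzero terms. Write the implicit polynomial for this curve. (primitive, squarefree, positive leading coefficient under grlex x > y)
x^4 - 2*x*y^2 - 3*y^3 - 3*x^2

(a) Degree: the shape is more complex than any degree-3 curve, so deg p = 4.
(b) Observable constraints: one x-axis crossing is at x = 0; one y-axis crossing is at y = 0.
(c) Assembling these constraints gives the stated polynomial.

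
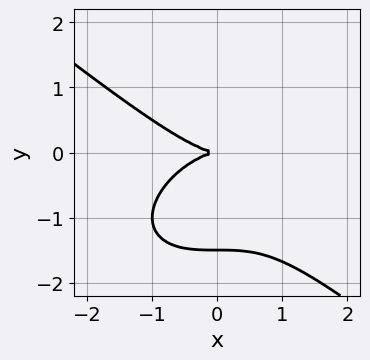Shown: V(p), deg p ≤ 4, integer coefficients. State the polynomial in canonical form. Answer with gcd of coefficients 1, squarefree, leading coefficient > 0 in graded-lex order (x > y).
x^3 + 2*y^3 + 3*y^2

(a) Degree: a generic line meets the curve in up to 3 points, so deg p = 3.
(b) Checking where it meets the axes: one y-axis crossing is at y = 0; it crosses the x-axis at the gridline x = 0.
(c) These observations pin down the coefficients.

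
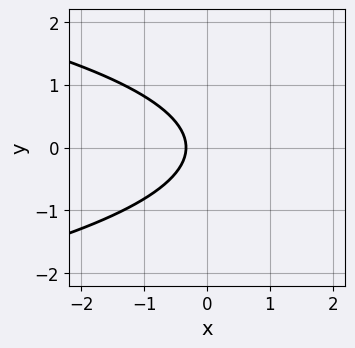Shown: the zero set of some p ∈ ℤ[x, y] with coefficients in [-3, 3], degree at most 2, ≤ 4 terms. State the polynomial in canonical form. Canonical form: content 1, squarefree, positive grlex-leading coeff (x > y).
First, the degree is 2 — the shape is more complex than any degree-1 curve.
Next, symmetries: it's symmetric under y → −y, forcing even powers of y.
Next, observable constraints: no y-intercept at any integer in the box.
Finally, putting this together gives p.

3*y^2 + 3*x + 1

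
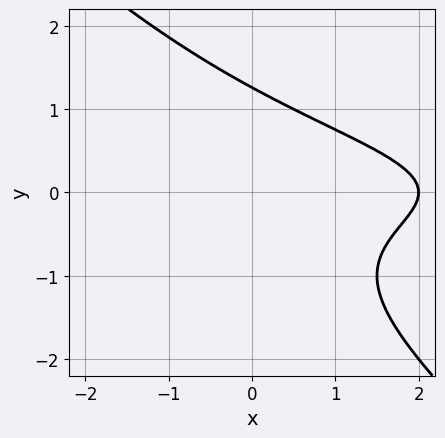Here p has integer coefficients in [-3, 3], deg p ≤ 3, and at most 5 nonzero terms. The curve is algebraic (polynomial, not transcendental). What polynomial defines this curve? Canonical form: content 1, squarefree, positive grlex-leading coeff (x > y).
First, the degree is 3 — no degree-2 curve has this shape.
Next, observable constraints: one x-axis crossing is at x = 2.
Finally, fitting integer coefficients to these (and the overall shape) gives p.

x*y^2 + y^3 + x - 2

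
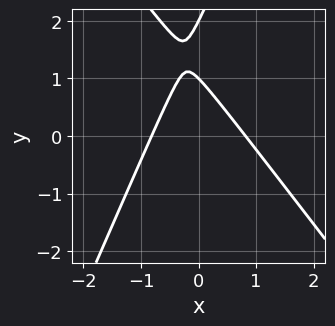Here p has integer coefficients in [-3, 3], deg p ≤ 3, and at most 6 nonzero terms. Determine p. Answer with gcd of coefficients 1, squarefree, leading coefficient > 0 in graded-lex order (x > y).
3*x^2 + x*y - y^2 + 3*y - 2

First, deg p = 2.
Then, checking where it meets the axes: among the integer gridlines, it crosses the y-axis at y ∈ {1, 2}.
Finally, fitting integer coefficients to these (and the overall shape) gives p.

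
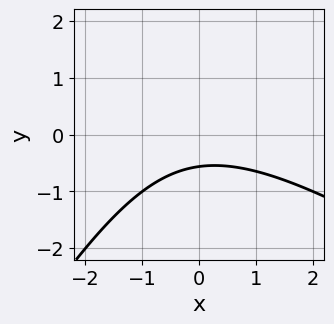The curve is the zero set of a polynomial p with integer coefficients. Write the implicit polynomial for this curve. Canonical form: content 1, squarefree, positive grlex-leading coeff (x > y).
x^2 + x*y - y^2 + 3*y + 2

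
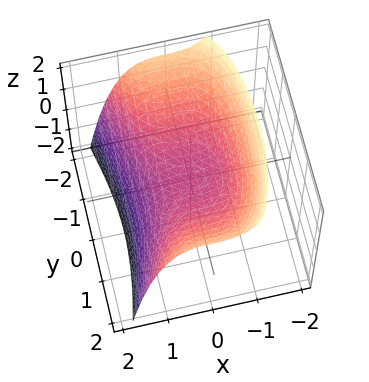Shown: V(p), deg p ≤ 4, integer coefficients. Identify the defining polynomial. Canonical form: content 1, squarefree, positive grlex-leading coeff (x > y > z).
(a) deg p = 3.
(b) From the axis intercepts and sections: it meets the x-axis at x = 0 (among the integer gridlines); it meets the y-axis at y = 0 (among the integer gridlines).
(c) The integer polynomial consistent with all of this is the stated p.

2*x^3 - y^2 + 3*z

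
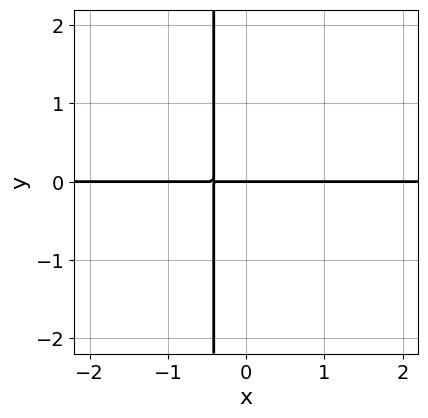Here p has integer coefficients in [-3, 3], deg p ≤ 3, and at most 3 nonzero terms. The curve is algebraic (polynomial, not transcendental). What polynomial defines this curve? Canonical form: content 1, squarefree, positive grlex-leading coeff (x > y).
The degree is 3 — the shape is more complex than any degree-2 curve.
Reading off the gridlines: one y-axis crossing is at y = 0; the visible x-axis segment lies entirely on the curve.
Together with the visible shape, these determine p as stated.

x^2*y - 2*x*y - y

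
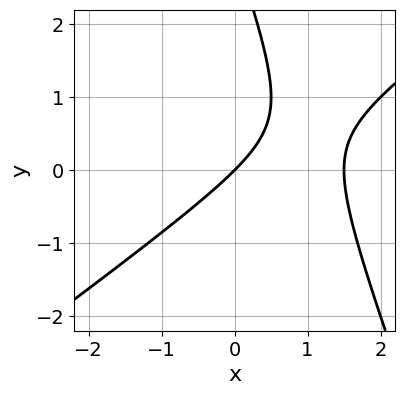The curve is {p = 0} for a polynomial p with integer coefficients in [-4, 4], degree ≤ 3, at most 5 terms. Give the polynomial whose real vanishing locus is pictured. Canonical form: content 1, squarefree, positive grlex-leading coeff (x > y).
First, the degree is 2 — no degree-1 curve has this shape.
Next, against the integer gridlines: it crosses the x-axis at the gridline x = 0; it meets the y-axis at y = 0 (among the integer gridlines).
Finally, fitting integer coefficients to these (and the overall shape) gives p.

2*x^2 - 2*x*y - y^2 - 3*x + 3*y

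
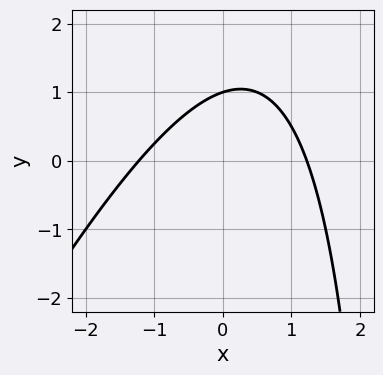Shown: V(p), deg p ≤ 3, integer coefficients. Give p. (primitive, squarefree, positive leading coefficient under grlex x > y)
First, deg p = 2. The shape is more complex than any degree-1 curve.
Next, against the integer gridlines: one y-axis crossing is at y = 1.
Finally, putting this together gives p.

2*x^2 - x*y + 3*y - 3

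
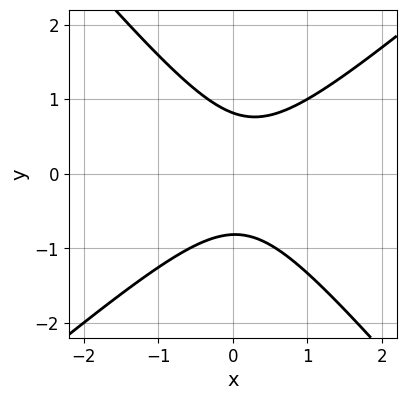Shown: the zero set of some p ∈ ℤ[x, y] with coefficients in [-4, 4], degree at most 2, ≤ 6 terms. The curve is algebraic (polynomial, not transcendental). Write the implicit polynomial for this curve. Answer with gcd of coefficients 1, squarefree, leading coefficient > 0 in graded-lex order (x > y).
3*x^2 - x*y - 3*y^2 - x + 2

1. Degree: the shape is more complex than any degree-1 curve, so deg p = 2.
2. Against the integer gridlines: it misses every integer gridline on the x-axis.
3. Assembling these constraints gives the stated polynomial.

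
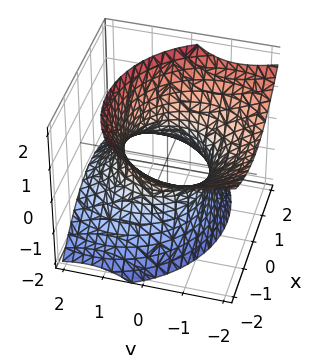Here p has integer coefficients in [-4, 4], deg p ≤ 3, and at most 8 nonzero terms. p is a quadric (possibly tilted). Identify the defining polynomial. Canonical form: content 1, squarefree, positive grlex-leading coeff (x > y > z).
1. Degree: no degree-1 surface has this shape, so deg p = 2.
2. From the axis intercepts and sections: it misses every integer gridline on the z-axis.
3. Solving for integer coefficients yields p as stated.

2*x^2 + x*z + 2*y^2 + 3*y*z - 2*z^2 - 3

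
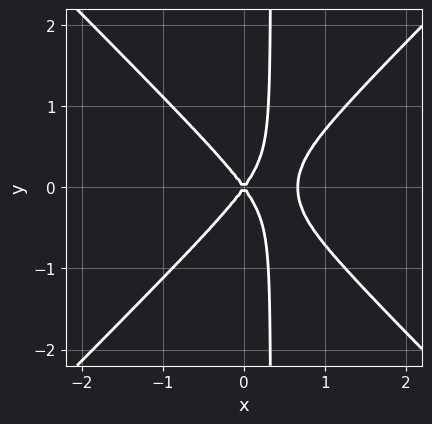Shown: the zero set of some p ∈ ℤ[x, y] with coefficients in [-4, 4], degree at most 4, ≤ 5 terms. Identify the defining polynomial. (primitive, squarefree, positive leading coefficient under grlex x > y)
3*x^3 - 3*x*y^2 - 2*x^2 + y^2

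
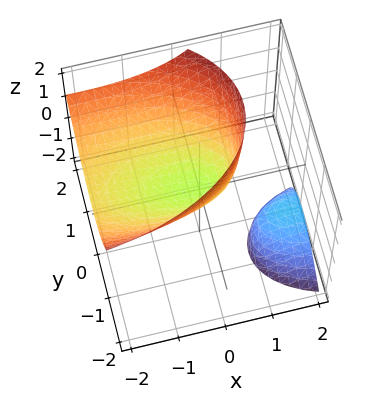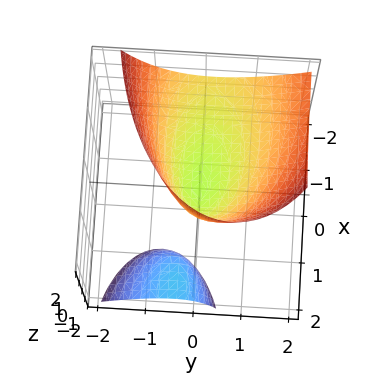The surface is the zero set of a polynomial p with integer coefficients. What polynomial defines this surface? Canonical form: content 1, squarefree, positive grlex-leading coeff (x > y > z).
x^2 + 3*x*z + 3*y^2 - 2*y*z - 3*z

First, the picture has 2 separate pieces. They look like related sheets of one shape, so recover p as a whole.
Then, the degree is 2 — no degree-1 surface has this shape.
Next, from the axis intercepts and sections: one y-axis crossing is at y = 0; it crosses the x-axis at the gridline x = 0.
Finally, putting this together gives p.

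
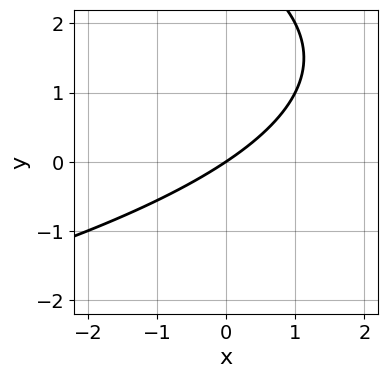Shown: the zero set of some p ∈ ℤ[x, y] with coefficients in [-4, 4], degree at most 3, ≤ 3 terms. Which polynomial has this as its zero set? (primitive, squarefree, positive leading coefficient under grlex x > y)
y^2 + 2*x - 3*y

The degree is 2 — a generic line meets the curve in up to 2 points.
Checking where it meets the axes: it crosses the y-axis at the gridline y = 0; it meets the x-axis at x = 0 (among the integer gridlines).
Solving for integer coefficients yields p as stated.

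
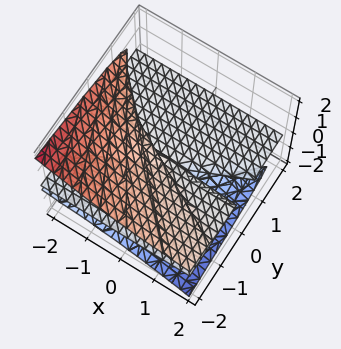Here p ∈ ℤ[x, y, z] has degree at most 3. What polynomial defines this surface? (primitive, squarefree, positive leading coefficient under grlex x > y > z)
2*x*z^2 + 3*z^3 + y*z

First, the degree is 3 — a generic line meets the surface in up to 3 points.
Next, from the visible intercepts: the visible y-axis segment lies entirely on the surface; it crosses the z-axis at the gridline z = 0.
Finally, together with the visible shape, these determine p as stated.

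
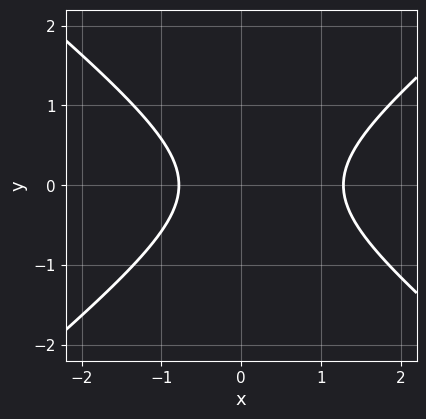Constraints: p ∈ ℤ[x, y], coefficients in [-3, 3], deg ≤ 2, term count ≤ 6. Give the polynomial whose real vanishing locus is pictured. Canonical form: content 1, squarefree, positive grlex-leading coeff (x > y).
2*x^2 - 3*y^2 - x - 2

First, deg p = 2. A generic line meets the curve in up to 2 points.
Then, symmetries: mirror symmetry y ↦ −y ⇒ only even powers of y.
Next, observable constraints: no y-intercept at any integer in the box.
Finally, putting this together gives p.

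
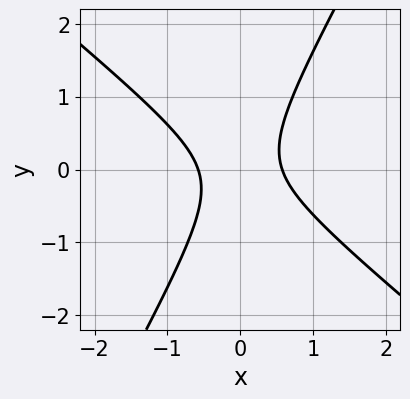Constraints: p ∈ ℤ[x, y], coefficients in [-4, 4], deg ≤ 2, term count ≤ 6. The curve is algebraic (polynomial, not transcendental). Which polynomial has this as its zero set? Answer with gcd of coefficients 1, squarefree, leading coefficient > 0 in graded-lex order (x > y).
(a) Degree: a generic line meets the curve in up to 2 points, so deg p = 2.
(b) Checking where it meets the axes: it misses every integer gridline on the y-axis.
(c) Matching integer coefficients to the picture gives p.

3*x^2 + 2*x*y - 2*y^2 - 1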